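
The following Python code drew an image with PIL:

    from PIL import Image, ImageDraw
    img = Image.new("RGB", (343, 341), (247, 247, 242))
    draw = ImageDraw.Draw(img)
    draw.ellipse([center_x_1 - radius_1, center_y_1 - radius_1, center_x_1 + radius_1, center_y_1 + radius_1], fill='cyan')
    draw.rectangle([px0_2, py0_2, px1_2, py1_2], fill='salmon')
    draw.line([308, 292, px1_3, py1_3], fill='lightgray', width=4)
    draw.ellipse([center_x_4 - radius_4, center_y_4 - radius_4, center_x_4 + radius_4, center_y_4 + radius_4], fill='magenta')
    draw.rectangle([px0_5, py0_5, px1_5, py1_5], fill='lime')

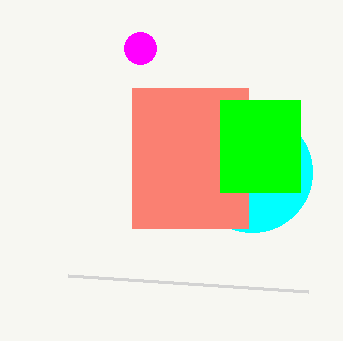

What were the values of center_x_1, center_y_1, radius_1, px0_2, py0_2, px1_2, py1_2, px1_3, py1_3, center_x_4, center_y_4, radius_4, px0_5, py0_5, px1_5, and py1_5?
center_x_1 = 252; center_y_1 = 172; radius_1 = 60; px0_2 = 132; py0_2 = 88; px1_2 = 248; py1_2 = 228; px1_3 = 68; py1_3 = 276; center_x_4 = 140; center_y_4 = 48; radius_4 = 16; px0_5 = 220; py0_5 = 100; px1_5 = 300; py1_5 = 192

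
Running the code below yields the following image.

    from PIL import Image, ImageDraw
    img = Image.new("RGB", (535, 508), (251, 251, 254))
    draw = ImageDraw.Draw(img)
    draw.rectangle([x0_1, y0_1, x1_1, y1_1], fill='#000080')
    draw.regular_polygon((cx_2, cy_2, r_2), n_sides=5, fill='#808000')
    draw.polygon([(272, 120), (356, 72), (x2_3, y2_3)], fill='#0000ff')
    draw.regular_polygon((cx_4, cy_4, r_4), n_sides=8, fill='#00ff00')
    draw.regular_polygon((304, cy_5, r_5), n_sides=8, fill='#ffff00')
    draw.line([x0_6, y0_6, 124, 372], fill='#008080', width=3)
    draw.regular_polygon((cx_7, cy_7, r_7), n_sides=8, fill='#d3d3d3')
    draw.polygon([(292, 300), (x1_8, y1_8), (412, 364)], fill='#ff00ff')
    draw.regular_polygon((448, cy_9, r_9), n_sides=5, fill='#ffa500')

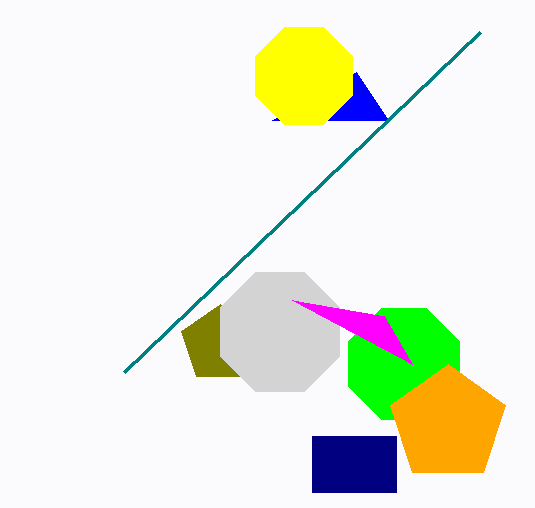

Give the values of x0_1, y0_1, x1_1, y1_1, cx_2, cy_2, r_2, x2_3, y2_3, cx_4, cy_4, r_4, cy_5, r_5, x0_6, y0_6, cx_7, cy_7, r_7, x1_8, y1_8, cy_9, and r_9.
x0_1 = 312; y0_1 = 436; x1_1 = 396; y1_1 = 492; cx_2 = 220; cy_2 = 344; r_2 = 40; x2_3 = 388; y2_3 = 120; cx_4 = 404; cy_4 = 364; r_4 = 60; cy_5 = 76; r_5 = 52; x0_6 = 480; y0_6 = 32; cx_7 = 280; cy_7 = 332; r_7 = 64; x1_8 = 384; y1_8 = 316; cy_9 = 424; r_9 = 60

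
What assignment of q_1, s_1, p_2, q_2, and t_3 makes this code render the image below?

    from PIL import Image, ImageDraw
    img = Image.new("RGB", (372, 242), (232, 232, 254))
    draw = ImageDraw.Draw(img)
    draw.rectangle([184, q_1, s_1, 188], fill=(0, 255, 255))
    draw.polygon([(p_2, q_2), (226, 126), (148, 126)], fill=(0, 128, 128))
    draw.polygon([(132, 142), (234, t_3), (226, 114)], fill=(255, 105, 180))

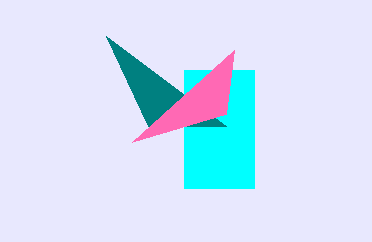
q_1 = 70; s_1 = 254; p_2 = 106; q_2 = 36; t_3 = 50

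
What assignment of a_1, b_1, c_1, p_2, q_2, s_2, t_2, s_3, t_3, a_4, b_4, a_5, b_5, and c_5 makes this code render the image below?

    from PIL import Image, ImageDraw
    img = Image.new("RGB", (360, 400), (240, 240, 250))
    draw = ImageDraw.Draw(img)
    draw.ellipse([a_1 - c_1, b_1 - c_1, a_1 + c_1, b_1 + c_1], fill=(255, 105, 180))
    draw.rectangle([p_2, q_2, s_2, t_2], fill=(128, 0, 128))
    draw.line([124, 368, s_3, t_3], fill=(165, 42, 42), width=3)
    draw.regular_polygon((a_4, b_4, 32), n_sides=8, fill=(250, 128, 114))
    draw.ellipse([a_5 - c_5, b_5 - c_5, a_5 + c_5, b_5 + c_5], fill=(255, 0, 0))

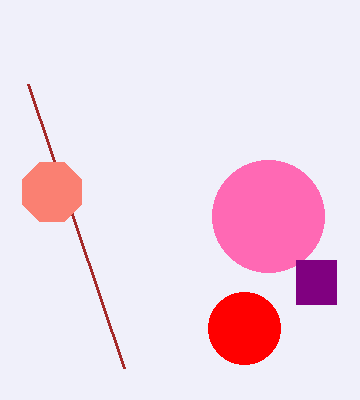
a_1 = 268, b_1 = 216, c_1 = 56, p_2 = 296, q_2 = 260, s_2 = 336, t_2 = 304, s_3 = 28, t_3 = 84, a_4 = 52, b_4 = 192, a_5 = 244, b_5 = 328, c_5 = 36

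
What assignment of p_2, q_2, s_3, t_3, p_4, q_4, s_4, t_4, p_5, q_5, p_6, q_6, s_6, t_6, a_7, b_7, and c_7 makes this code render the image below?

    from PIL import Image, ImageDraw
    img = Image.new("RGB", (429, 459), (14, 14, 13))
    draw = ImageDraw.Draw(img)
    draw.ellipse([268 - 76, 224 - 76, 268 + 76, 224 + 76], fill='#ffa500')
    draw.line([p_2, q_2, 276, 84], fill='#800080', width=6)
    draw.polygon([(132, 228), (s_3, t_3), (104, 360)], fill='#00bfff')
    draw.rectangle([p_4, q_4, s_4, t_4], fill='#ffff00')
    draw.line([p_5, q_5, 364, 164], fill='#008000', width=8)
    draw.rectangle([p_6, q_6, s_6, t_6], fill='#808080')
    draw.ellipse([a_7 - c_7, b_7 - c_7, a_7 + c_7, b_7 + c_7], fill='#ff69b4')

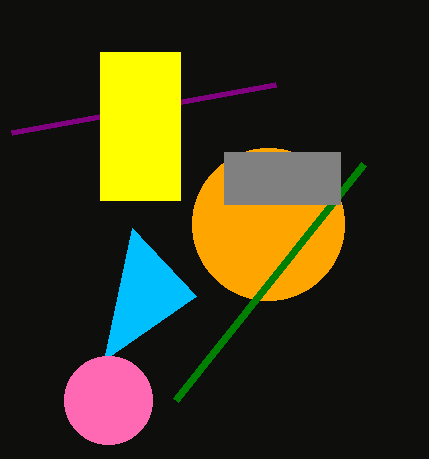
p_2 = 12
q_2 = 132
s_3 = 196
t_3 = 296
p_4 = 100
q_4 = 52
s_4 = 180
t_4 = 200
p_5 = 176
q_5 = 400
p_6 = 224
q_6 = 152
s_6 = 340
t_6 = 204
a_7 = 108
b_7 = 400
c_7 = 44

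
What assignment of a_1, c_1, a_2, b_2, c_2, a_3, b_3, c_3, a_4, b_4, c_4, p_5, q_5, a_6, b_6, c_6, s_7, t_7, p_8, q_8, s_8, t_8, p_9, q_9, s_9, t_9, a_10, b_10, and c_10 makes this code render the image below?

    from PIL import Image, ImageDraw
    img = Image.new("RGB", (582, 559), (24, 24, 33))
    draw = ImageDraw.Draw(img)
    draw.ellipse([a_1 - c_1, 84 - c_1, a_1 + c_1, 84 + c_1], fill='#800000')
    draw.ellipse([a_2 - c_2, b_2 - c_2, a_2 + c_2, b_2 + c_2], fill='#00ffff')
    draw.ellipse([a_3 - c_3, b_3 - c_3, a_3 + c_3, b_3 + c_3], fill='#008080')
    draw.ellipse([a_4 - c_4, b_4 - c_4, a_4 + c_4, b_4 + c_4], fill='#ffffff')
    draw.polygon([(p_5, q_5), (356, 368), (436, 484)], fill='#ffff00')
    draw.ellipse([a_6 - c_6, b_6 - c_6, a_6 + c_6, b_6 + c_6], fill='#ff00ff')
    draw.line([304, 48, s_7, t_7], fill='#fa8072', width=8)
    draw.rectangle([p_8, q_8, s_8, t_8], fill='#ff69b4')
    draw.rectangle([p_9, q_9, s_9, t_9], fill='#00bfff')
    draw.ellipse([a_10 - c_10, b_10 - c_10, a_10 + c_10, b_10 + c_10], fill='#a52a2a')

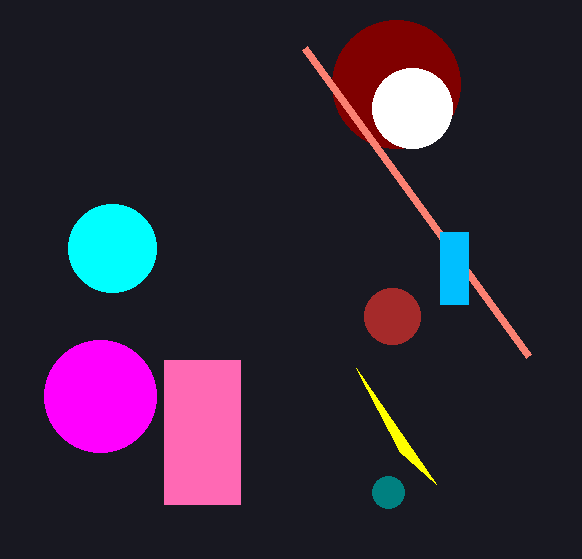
a_1 = 396; c_1 = 64; a_2 = 112; b_2 = 248; c_2 = 44; a_3 = 388; b_3 = 492; c_3 = 16; a_4 = 412; b_4 = 108; c_4 = 40; p_5 = 400; q_5 = 452; a_6 = 100; b_6 = 396; c_6 = 56; s_7 = 528; t_7 = 356; p_8 = 164; q_8 = 360; s_8 = 240; t_8 = 504; p_9 = 440; q_9 = 232; s_9 = 468; t_9 = 304; a_10 = 392; b_10 = 316; c_10 = 28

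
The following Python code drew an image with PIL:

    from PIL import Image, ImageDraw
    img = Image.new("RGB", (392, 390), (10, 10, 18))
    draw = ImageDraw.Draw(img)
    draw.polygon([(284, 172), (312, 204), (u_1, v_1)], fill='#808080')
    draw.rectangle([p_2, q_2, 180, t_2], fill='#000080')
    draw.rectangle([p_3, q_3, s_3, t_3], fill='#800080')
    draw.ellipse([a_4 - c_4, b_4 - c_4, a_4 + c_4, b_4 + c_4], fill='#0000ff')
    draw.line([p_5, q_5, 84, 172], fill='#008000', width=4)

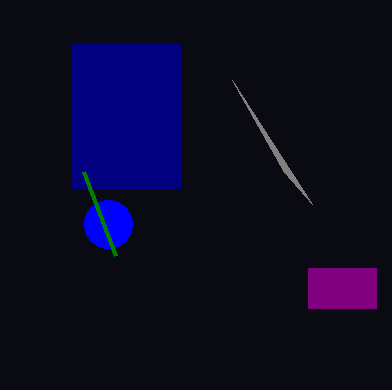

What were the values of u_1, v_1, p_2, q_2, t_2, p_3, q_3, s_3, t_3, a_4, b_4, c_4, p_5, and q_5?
u_1 = 232
v_1 = 80
p_2 = 72
q_2 = 44
t_2 = 188
p_3 = 308
q_3 = 268
s_3 = 376
t_3 = 308
a_4 = 108
b_4 = 224
c_4 = 24
p_5 = 116
q_5 = 256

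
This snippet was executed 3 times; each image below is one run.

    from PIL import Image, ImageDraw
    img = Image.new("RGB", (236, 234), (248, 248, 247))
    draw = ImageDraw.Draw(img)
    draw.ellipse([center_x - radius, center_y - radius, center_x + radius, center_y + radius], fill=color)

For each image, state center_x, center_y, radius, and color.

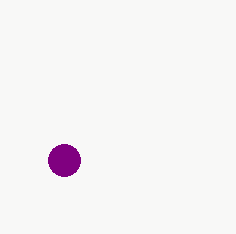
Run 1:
center_x = 64; center_y = 160; radius = 16; color = 'purple'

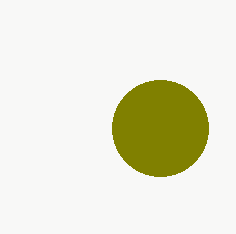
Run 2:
center_x = 160, center_y = 128, radius = 48, color = 'olive'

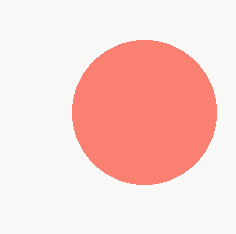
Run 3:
center_x = 144; center_y = 112; radius = 72; color = 'salmon'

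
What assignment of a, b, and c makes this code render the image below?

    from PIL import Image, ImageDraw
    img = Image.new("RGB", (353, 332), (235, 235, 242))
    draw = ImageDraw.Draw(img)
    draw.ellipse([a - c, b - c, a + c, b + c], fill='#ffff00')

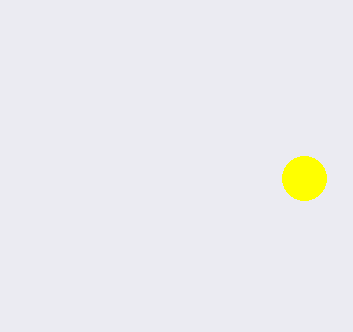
a = 304, b = 178, c = 22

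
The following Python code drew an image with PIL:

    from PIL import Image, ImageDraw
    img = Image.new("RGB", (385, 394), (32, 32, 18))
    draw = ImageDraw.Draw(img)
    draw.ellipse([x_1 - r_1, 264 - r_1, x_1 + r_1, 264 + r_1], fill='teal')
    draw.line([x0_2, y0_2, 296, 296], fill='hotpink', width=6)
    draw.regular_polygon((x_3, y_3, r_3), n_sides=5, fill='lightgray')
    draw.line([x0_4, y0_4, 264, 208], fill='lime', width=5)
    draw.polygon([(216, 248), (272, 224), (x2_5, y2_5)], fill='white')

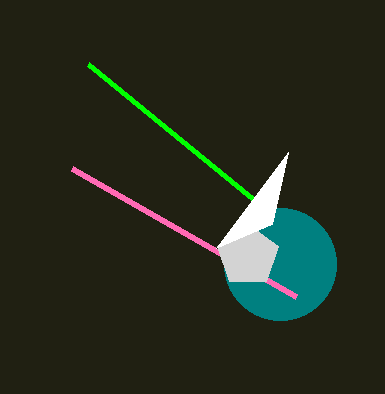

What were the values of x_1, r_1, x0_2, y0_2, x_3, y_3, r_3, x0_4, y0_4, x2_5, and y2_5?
x_1 = 280, r_1 = 56, x0_2 = 72, y0_2 = 168, x_3 = 248, y_3 = 256, r_3 = 32, x0_4 = 88, y0_4 = 64, x2_5 = 288, y2_5 = 152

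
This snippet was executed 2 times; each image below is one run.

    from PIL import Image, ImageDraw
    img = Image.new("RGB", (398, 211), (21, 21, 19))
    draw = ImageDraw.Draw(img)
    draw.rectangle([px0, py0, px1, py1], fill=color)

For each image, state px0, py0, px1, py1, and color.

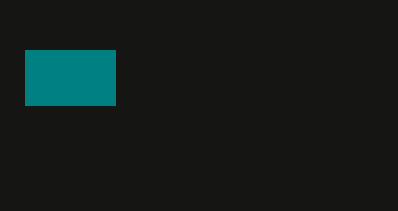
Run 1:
px0 = 25; py0 = 50; px1 = 115; py1 = 105; color = 'teal'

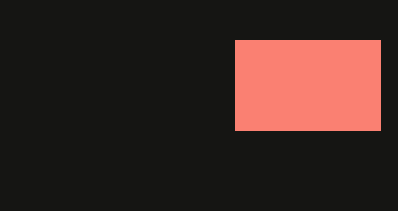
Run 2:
px0 = 235, py0 = 40, px1 = 380, py1 = 130, color = 'salmon'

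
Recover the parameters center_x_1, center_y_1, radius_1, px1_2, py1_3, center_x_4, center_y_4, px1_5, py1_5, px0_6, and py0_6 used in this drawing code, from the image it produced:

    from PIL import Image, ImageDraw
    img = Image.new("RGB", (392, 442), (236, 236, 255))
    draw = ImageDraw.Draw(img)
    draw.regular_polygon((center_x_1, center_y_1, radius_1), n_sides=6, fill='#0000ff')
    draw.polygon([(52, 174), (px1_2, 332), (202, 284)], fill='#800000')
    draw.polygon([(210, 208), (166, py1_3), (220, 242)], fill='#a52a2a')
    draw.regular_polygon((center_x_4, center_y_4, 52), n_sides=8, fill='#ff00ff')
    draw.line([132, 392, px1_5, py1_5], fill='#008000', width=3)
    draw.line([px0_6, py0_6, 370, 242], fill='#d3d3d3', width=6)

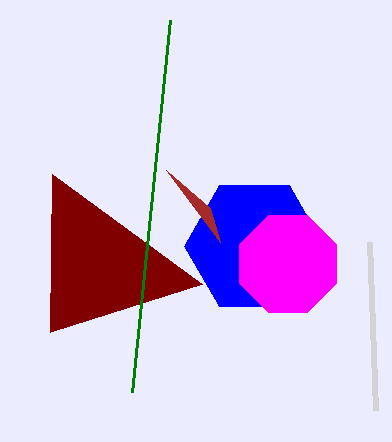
center_x_1 = 254; center_y_1 = 246; radius_1 = 70; px1_2 = 50; py1_3 = 170; center_x_4 = 288; center_y_4 = 264; px1_5 = 170; py1_5 = 20; px0_6 = 376; py0_6 = 410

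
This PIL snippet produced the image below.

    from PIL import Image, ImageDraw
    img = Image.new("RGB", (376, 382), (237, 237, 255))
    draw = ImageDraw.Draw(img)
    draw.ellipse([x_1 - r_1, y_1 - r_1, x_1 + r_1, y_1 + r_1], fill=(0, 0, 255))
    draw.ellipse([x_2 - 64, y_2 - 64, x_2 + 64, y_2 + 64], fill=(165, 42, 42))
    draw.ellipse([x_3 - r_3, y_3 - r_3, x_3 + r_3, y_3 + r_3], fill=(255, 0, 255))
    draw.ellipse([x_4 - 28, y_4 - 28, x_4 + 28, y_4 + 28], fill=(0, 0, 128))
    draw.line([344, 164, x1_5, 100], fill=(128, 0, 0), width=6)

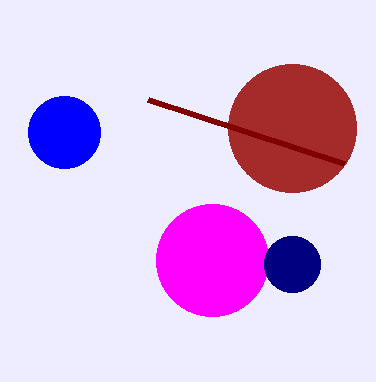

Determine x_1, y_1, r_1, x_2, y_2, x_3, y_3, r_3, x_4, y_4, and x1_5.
x_1 = 64
y_1 = 132
r_1 = 36
x_2 = 292
y_2 = 128
x_3 = 212
y_3 = 260
r_3 = 56
x_4 = 292
y_4 = 264
x1_5 = 148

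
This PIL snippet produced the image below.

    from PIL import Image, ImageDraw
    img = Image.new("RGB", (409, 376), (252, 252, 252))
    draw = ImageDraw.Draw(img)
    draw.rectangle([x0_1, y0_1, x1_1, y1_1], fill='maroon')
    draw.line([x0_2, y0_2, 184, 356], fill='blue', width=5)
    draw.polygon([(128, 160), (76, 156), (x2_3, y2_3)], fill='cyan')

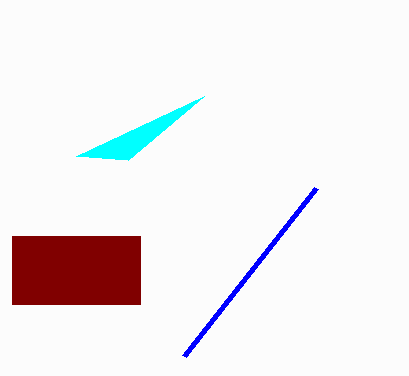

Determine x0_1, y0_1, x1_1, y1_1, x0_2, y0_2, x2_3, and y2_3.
x0_1 = 12, y0_1 = 236, x1_1 = 140, y1_1 = 304, x0_2 = 316, y0_2 = 188, x2_3 = 204, y2_3 = 96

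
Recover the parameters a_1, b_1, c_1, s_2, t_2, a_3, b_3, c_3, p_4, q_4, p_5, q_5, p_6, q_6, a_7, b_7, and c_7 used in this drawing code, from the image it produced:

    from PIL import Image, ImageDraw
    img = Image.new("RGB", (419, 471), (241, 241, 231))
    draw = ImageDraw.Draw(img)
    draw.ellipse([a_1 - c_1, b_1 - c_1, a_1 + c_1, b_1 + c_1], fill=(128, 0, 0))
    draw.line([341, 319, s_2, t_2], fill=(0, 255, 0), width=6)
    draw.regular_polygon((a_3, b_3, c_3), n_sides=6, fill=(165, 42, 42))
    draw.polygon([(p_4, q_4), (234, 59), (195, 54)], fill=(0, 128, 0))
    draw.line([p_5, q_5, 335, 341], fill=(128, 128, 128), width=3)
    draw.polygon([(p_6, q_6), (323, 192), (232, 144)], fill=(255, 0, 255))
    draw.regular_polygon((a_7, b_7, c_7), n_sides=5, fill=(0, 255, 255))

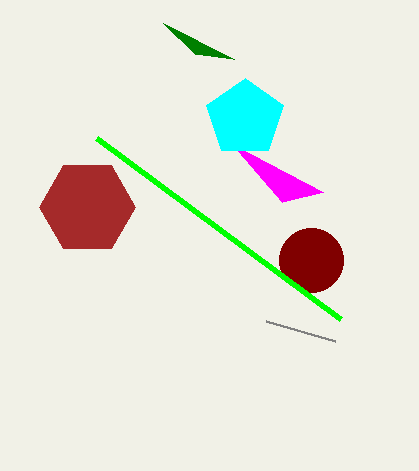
a_1 = 311
b_1 = 260
c_1 = 32
s_2 = 97
t_2 = 138
a_3 = 87
b_3 = 207
c_3 = 48
p_4 = 163
q_4 = 23
p_5 = 266
q_5 = 321
p_6 = 282
q_6 = 202
a_7 = 245
b_7 = 118
c_7 = 40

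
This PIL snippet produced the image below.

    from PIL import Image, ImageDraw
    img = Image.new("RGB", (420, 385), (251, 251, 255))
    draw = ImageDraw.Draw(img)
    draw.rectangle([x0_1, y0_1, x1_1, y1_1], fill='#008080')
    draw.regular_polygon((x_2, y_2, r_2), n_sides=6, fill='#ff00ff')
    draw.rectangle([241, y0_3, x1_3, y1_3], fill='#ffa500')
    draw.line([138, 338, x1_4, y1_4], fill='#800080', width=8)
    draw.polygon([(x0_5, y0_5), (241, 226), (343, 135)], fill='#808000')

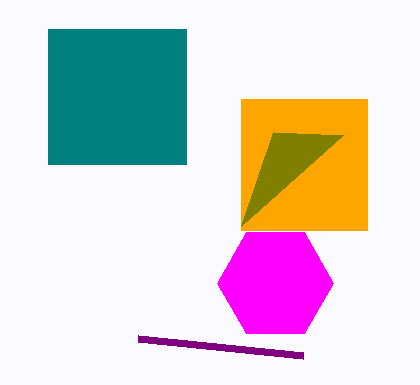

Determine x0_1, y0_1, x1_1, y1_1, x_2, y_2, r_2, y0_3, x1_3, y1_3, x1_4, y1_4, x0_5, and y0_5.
x0_1 = 48
y0_1 = 29
x1_1 = 186
y1_1 = 164
x_2 = 275
y_2 = 283
r_2 = 58
y0_3 = 99
x1_3 = 367
y1_3 = 230
x1_4 = 303
y1_4 = 355
x0_5 = 273
y0_5 = 132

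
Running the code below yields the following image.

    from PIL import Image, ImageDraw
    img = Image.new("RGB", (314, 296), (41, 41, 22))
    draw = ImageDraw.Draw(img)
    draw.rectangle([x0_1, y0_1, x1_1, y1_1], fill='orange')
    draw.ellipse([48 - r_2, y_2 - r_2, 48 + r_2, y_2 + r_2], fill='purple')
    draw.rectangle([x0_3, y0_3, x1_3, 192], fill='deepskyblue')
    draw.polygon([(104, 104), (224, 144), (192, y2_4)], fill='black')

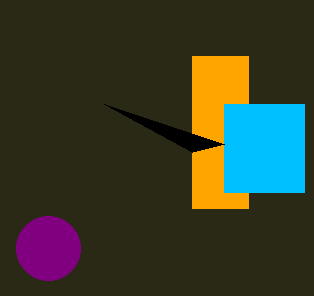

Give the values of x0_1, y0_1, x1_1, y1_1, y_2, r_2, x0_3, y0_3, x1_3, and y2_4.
x0_1 = 192, y0_1 = 56, x1_1 = 248, y1_1 = 208, y_2 = 248, r_2 = 32, x0_3 = 224, y0_3 = 104, x1_3 = 304, y2_4 = 152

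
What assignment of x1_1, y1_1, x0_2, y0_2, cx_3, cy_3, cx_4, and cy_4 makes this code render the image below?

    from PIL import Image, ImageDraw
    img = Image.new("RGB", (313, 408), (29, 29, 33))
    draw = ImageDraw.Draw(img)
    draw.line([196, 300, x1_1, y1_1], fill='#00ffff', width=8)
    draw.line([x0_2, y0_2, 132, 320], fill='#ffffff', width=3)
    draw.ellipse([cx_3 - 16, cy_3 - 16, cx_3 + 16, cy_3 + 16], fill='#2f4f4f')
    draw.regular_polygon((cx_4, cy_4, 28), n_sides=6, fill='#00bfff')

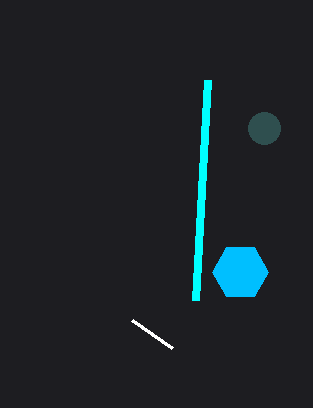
x1_1 = 208
y1_1 = 80
x0_2 = 172
y0_2 = 348
cx_3 = 264
cy_3 = 128
cx_4 = 240
cy_4 = 272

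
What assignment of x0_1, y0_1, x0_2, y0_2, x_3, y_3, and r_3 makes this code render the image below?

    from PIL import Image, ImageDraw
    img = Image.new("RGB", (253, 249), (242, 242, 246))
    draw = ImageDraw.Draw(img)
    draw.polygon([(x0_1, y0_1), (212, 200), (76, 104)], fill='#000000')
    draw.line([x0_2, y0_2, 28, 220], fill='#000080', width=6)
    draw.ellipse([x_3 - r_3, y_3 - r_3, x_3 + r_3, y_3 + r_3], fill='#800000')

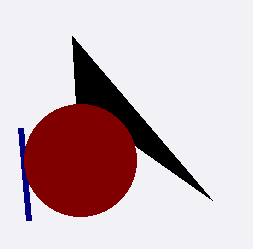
x0_1 = 72, y0_1 = 36, x0_2 = 20, y0_2 = 128, x_3 = 80, y_3 = 160, r_3 = 56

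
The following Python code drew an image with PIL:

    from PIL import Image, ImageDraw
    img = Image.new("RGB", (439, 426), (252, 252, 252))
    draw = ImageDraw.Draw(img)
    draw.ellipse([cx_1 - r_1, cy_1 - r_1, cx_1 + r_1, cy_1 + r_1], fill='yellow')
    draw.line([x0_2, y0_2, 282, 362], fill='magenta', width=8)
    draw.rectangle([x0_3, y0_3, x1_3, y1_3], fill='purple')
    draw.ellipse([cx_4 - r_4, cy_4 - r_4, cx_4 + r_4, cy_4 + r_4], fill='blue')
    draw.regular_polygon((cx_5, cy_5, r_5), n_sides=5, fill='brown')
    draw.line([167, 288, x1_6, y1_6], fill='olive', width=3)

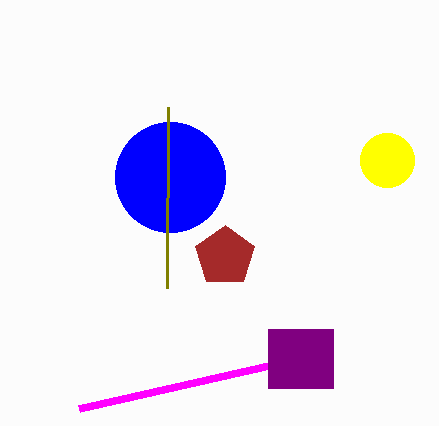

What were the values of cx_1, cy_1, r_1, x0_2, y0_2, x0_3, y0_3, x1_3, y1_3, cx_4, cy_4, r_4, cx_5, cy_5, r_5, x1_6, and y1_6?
cx_1 = 387
cy_1 = 160
r_1 = 27
x0_2 = 79
y0_2 = 408
x0_3 = 268
y0_3 = 329
x1_3 = 333
y1_3 = 388
cx_4 = 170
cy_4 = 177
r_4 = 55
cx_5 = 225
cy_5 = 256
r_5 = 31
x1_6 = 168
y1_6 = 107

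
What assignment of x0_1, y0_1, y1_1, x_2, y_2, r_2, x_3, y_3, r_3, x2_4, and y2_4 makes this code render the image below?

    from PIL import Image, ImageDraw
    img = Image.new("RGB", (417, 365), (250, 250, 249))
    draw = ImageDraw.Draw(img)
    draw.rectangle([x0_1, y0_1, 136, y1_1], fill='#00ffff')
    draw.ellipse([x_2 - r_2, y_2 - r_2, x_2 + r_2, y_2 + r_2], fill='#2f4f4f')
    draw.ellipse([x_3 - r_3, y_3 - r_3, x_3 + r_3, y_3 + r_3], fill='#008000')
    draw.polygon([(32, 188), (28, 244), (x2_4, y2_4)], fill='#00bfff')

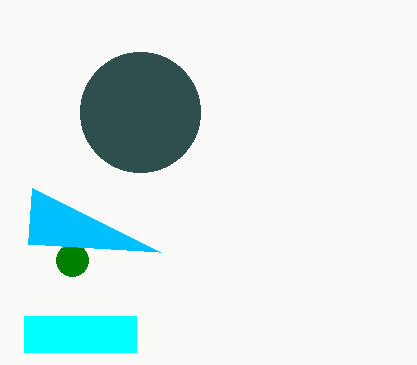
x0_1 = 24
y0_1 = 316
y1_1 = 352
x_2 = 140
y_2 = 112
r_2 = 60
x_3 = 72
y_3 = 260
r_3 = 16
x2_4 = 160
y2_4 = 252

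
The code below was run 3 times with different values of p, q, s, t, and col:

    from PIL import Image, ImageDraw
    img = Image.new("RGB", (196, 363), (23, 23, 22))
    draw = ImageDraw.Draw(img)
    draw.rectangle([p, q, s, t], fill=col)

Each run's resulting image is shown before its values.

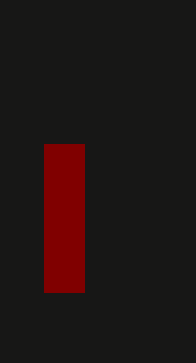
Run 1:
p = 44, q = 144, s = 84, t = 292, col = 'maroon'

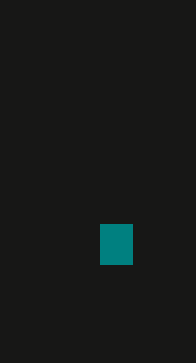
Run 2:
p = 100; q = 224; s = 132; t = 264; col = 'teal'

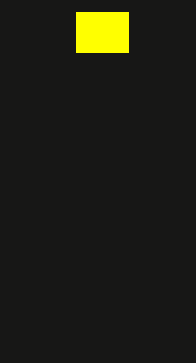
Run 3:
p = 76; q = 12; s = 128; t = 52; col = 'yellow'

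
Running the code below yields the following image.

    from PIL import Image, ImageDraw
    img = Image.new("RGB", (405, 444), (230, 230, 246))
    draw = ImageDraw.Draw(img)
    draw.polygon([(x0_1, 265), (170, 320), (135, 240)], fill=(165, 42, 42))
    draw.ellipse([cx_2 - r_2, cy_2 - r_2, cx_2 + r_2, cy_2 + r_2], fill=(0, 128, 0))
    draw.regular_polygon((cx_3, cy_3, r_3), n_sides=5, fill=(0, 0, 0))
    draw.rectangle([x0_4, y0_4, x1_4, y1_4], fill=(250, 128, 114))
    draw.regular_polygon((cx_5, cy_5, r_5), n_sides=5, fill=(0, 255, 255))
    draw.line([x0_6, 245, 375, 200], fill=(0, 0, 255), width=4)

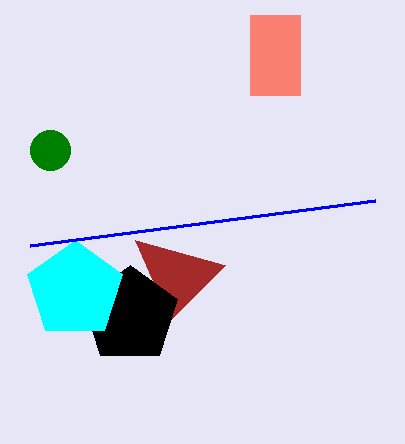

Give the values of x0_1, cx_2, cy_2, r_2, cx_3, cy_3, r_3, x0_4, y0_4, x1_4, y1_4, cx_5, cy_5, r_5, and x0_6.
x0_1 = 225; cx_2 = 50; cy_2 = 150; r_2 = 20; cx_3 = 130; cy_3 = 315; r_3 = 50; x0_4 = 250; y0_4 = 15; x1_4 = 300; y1_4 = 95; cx_5 = 75; cy_5 = 290; r_5 = 50; x0_6 = 30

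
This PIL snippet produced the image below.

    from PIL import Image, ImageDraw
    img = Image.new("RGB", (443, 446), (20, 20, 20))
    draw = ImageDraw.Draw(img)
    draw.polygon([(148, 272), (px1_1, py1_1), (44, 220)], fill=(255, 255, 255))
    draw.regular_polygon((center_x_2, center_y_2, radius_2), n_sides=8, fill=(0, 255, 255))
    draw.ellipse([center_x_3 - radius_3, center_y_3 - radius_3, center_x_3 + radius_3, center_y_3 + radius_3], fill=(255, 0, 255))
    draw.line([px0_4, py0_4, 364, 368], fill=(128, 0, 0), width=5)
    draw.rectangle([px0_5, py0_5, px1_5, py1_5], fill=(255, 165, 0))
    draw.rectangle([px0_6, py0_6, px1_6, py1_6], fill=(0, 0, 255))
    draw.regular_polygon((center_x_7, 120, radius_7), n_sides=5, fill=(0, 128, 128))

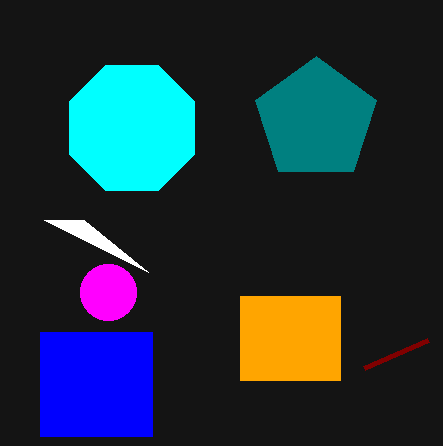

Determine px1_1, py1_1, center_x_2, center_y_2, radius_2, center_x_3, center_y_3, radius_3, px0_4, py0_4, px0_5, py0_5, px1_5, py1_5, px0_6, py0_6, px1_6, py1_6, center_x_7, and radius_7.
px1_1 = 84
py1_1 = 220
center_x_2 = 132
center_y_2 = 128
radius_2 = 68
center_x_3 = 108
center_y_3 = 292
radius_3 = 28
px0_4 = 428
py0_4 = 340
px0_5 = 240
py0_5 = 296
px1_5 = 340
py1_5 = 380
px0_6 = 40
py0_6 = 332
px1_6 = 152
py1_6 = 436
center_x_7 = 316
radius_7 = 64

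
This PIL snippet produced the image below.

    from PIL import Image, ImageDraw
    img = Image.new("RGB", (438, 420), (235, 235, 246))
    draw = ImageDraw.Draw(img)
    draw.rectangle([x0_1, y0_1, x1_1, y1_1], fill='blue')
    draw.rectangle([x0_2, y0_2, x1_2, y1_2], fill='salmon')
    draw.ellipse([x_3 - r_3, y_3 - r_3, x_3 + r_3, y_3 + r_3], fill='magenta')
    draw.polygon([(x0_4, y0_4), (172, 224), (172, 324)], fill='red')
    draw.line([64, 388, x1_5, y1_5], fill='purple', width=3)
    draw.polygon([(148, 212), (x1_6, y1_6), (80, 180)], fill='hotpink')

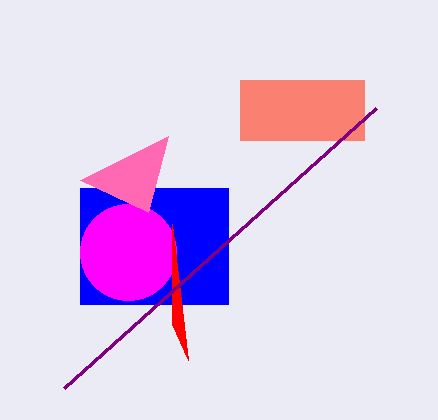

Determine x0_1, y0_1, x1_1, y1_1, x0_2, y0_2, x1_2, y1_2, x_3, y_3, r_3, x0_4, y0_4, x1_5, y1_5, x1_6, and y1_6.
x0_1 = 80; y0_1 = 188; x1_1 = 228; y1_1 = 304; x0_2 = 240; y0_2 = 80; x1_2 = 364; y1_2 = 140; x_3 = 128; y_3 = 252; r_3 = 48; x0_4 = 188; y0_4 = 360; x1_5 = 376; y1_5 = 108; x1_6 = 168; y1_6 = 136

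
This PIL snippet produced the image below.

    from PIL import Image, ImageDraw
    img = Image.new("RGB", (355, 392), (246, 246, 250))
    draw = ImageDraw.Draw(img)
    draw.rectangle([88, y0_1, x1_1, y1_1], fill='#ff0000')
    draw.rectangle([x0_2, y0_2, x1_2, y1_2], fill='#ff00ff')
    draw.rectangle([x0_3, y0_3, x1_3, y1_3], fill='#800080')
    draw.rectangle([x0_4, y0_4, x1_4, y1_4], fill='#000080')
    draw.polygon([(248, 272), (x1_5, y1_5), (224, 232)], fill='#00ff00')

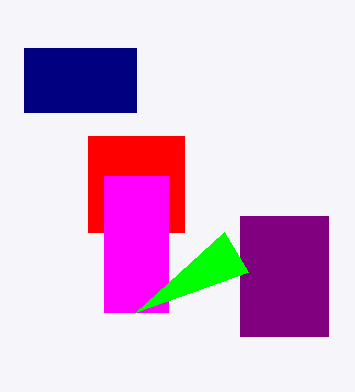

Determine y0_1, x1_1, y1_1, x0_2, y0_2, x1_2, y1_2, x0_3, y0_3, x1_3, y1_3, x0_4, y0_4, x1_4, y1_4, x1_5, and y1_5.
y0_1 = 136
x1_1 = 184
y1_1 = 232
x0_2 = 104
y0_2 = 176
x1_2 = 168
y1_2 = 312
x0_3 = 240
y0_3 = 216
x1_3 = 328
y1_3 = 336
x0_4 = 24
y0_4 = 48
x1_4 = 136
y1_4 = 112
x1_5 = 136
y1_5 = 312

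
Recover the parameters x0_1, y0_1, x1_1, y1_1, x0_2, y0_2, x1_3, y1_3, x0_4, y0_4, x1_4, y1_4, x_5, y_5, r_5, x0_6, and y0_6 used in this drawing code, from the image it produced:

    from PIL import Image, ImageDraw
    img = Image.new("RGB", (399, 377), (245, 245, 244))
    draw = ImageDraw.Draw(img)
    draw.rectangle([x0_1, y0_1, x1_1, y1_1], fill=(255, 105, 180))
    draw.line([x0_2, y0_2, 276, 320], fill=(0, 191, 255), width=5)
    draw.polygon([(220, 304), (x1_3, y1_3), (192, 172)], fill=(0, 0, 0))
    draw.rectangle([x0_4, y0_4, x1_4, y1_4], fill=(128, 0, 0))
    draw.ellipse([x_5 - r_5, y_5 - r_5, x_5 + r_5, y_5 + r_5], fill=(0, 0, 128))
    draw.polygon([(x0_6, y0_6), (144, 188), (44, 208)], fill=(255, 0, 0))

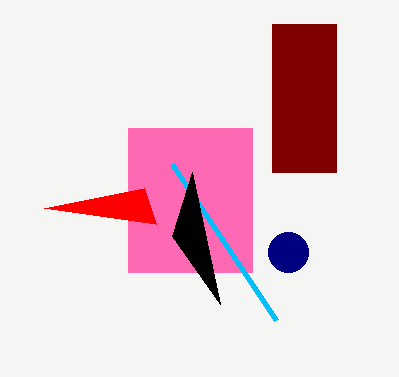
x0_1 = 128, y0_1 = 128, x1_1 = 252, y1_1 = 272, x0_2 = 172, y0_2 = 164, x1_3 = 172, y1_3 = 236, x0_4 = 272, y0_4 = 24, x1_4 = 336, y1_4 = 172, x_5 = 288, y_5 = 252, r_5 = 20, x0_6 = 156, y0_6 = 224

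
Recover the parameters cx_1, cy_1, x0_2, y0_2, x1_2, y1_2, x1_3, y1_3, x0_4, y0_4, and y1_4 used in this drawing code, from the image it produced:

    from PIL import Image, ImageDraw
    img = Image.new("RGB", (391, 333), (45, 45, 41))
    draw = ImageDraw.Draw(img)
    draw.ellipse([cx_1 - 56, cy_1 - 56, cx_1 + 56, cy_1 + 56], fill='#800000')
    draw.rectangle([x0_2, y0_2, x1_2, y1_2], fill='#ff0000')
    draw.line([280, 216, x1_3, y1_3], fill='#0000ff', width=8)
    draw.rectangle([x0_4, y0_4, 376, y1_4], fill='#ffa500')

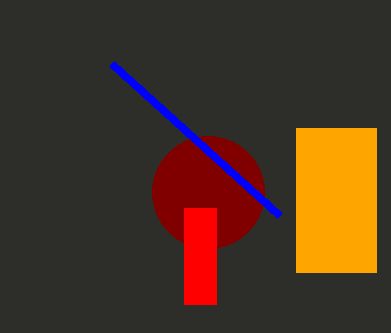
cx_1 = 208, cy_1 = 192, x0_2 = 184, y0_2 = 208, x1_2 = 216, y1_2 = 304, x1_3 = 112, y1_3 = 64, x0_4 = 296, y0_4 = 128, y1_4 = 272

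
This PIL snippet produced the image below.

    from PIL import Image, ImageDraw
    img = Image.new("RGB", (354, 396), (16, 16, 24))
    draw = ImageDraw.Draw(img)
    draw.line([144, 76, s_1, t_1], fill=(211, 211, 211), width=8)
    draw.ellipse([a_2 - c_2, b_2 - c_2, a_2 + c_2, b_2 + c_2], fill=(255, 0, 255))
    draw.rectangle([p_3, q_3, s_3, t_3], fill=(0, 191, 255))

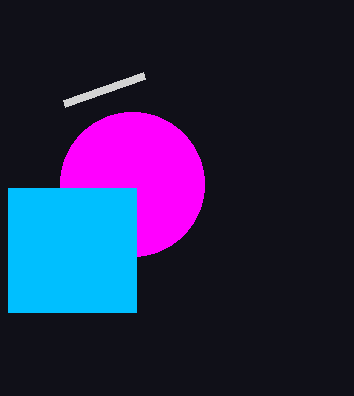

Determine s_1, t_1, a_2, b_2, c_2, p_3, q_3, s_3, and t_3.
s_1 = 64
t_1 = 104
a_2 = 132
b_2 = 184
c_2 = 72
p_3 = 8
q_3 = 188
s_3 = 136
t_3 = 312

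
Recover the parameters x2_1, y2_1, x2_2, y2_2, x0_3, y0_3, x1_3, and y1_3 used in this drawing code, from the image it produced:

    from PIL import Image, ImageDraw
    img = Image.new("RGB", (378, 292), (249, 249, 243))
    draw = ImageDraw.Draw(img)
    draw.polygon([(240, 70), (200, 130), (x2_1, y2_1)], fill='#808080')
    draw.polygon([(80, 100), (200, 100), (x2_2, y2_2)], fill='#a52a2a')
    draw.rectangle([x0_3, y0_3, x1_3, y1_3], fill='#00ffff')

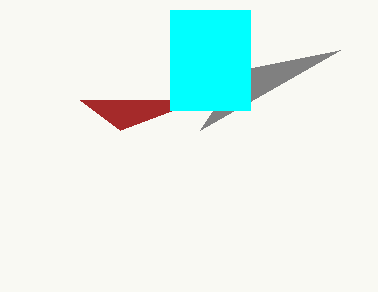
x2_1 = 340; y2_1 = 50; x2_2 = 120; y2_2 = 130; x0_3 = 170; y0_3 = 10; x1_3 = 250; y1_3 = 110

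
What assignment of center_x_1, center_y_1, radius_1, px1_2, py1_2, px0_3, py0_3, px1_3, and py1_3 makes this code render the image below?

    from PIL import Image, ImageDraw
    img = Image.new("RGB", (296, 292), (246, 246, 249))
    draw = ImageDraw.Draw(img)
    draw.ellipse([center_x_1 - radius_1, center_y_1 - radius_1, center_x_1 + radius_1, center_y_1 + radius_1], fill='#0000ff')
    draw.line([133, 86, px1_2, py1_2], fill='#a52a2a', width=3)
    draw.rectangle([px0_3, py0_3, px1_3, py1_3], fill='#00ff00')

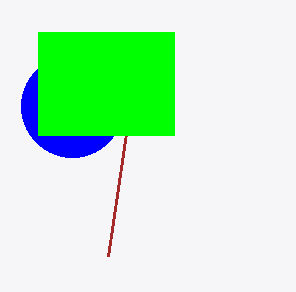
center_x_1 = 72; center_y_1 = 106; radius_1 = 51; px1_2 = 108; py1_2 = 256; px0_3 = 38; py0_3 = 32; px1_3 = 174; py1_3 = 135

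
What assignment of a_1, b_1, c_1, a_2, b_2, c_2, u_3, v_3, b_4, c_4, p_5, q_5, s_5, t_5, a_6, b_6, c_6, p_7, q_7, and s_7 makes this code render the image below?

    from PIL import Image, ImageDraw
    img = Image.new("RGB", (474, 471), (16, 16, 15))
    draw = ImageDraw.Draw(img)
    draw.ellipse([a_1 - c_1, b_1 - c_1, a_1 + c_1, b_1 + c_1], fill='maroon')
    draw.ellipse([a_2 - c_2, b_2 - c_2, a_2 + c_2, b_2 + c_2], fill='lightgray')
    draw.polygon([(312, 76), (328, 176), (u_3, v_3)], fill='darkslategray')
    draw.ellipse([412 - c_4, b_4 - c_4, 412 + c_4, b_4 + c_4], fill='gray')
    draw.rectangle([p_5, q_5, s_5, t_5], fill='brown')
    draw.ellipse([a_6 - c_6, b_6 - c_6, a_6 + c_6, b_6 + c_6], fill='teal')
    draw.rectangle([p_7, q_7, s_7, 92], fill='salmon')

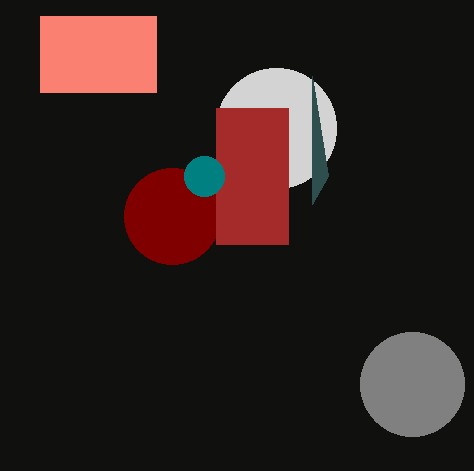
a_1 = 172, b_1 = 216, c_1 = 48, a_2 = 276, b_2 = 128, c_2 = 60, u_3 = 312, v_3 = 204, b_4 = 384, c_4 = 52, p_5 = 216, q_5 = 108, s_5 = 288, t_5 = 244, a_6 = 204, b_6 = 176, c_6 = 20, p_7 = 40, q_7 = 16, s_7 = 156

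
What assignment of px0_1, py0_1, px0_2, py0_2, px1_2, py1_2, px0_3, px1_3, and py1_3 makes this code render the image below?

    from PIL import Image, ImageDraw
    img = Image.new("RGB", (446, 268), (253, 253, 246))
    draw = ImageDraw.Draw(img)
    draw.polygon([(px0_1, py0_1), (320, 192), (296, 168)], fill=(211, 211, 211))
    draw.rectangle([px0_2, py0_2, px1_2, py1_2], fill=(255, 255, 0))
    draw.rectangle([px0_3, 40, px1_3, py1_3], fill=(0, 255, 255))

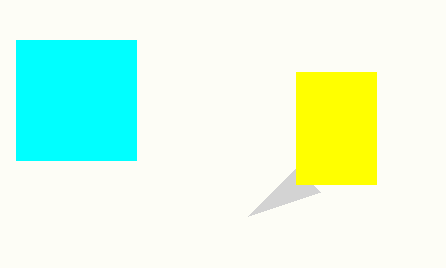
px0_1 = 248; py0_1 = 216; px0_2 = 296; py0_2 = 72; px1_2 = 376; py1_2 = 184; px0_3 = 16; px1_3 = 136; py1_3 = 160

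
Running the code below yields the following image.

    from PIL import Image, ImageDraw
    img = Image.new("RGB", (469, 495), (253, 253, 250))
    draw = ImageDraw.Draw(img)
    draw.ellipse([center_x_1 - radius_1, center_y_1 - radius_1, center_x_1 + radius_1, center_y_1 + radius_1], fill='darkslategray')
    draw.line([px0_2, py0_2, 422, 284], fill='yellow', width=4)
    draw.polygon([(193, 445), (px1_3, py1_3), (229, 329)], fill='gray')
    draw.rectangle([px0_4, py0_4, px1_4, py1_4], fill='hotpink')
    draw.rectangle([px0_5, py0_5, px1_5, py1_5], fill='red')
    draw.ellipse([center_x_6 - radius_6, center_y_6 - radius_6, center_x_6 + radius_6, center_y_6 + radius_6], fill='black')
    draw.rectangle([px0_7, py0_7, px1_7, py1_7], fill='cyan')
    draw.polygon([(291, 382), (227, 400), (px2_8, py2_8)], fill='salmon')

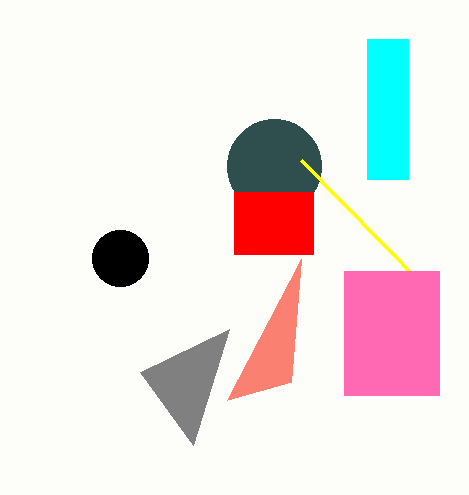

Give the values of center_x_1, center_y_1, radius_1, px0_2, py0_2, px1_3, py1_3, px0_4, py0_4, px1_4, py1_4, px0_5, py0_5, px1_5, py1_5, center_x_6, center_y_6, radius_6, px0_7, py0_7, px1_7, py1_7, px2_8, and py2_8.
center_x_1 = 274; center_y_1 = 166; radius_1 = 47; px0_2 = 301; py0_2 = 160; px1_3 = 140; py1_3 = 372; px0_4 = 344; py0_4 = 271; px1_4 = 439; py1_4 = 395; px0_5 = 234; py0_5 = 192; px1_5 = 313; py1_5 = 254; center_x_6 = 120; center_y_6 = 258; radius_6 = 28; px0_7 = 367; py0_7 = 39; px1_7 = 408; py1_7 = 179; px2_8 = 301; py2_8 = 259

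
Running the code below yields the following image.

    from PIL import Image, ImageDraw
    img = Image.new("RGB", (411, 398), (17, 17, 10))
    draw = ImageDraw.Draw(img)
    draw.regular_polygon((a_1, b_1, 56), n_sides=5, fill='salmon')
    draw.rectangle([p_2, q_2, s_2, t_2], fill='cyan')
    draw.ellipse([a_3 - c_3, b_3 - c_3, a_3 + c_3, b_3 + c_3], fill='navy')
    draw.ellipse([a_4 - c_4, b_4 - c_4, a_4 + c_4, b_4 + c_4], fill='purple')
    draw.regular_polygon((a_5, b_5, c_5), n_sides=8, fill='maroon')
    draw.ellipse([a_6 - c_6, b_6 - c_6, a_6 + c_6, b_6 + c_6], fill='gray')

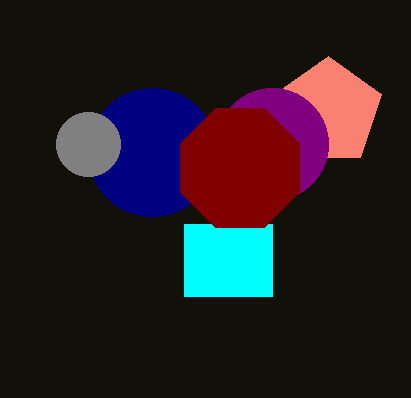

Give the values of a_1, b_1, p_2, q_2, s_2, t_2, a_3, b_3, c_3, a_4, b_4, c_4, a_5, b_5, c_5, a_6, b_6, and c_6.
a_1 = 328, b_1 = 112, p_2 = 184, q_2 = 224, s_2 = 272, t_2 = 296, a_3 = 152, b_3 = 152, c_3 = 64, a_4 = 272, b_4 = 144, c_4 = 56, a_5 = 240, b_5 = 168, c_5 = 64, a_6 = 88, b_6 = 144, c_6 = 32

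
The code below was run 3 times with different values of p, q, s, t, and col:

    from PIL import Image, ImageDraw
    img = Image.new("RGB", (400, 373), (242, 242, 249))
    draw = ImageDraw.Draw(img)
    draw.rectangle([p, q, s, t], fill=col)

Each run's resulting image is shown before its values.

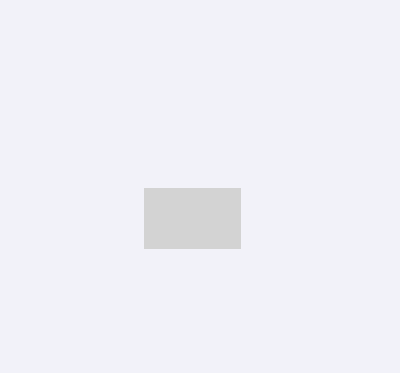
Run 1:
p = 144, q = 188, s = 240, t = 248, col = 'lightgray'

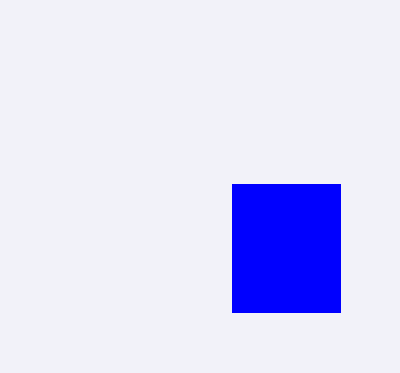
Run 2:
p = 232
q = 184
s = 340
t = 312
col = 'blue'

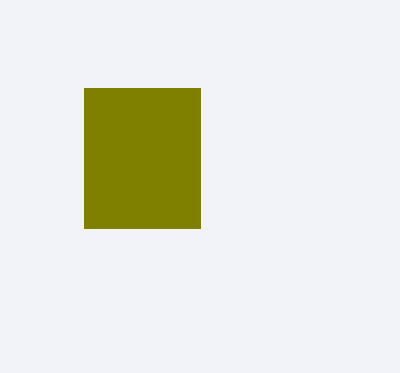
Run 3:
p = 84; q = 88; s = 200; t = 228; col = 'olive'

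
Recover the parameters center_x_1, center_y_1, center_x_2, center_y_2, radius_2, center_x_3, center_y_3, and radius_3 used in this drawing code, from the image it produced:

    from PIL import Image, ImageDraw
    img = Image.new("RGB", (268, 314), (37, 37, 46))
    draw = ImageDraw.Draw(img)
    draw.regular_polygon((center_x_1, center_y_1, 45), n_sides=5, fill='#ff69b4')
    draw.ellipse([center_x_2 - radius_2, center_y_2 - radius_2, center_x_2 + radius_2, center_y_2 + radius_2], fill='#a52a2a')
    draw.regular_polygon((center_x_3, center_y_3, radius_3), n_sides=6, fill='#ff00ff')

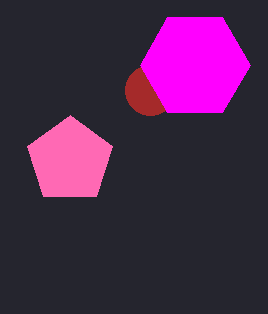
center_x_1 = 70; center_y_1 = 160; center_x_2 = 150; center_y_2 = 90; radius_2 = 25; center_x_3 = 195; center_y_3 = 65; radius_3 = 55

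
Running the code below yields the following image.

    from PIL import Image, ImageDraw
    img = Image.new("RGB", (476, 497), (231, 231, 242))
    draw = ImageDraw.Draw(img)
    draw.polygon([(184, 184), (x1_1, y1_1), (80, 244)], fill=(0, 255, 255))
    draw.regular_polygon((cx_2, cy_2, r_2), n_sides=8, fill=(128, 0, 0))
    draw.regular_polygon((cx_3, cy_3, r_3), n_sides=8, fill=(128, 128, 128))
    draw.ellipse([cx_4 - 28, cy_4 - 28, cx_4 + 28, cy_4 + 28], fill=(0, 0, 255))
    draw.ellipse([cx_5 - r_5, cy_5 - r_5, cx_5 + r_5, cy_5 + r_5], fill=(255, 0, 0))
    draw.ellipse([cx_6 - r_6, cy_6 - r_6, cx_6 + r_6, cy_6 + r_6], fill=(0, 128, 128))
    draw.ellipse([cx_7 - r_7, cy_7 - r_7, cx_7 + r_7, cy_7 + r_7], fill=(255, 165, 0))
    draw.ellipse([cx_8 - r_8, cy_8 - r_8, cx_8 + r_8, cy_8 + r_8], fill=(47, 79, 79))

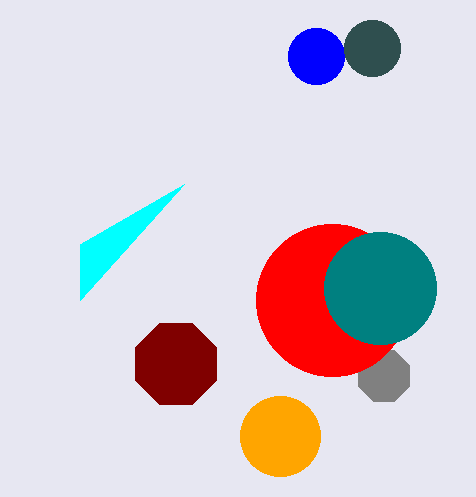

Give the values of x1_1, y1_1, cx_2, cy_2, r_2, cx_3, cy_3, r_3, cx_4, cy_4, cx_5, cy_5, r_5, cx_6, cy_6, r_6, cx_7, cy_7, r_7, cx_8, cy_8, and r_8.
x1_1 = 80
y1_1 = 300
cx_2 = 176
cy_2 = 364
r_2 = 44
cx_3 = 384
cy_3 = 376
r_3 = 28
cx_4 = 316
cy_4 = 56
cx_5 = 332
cy_5 = 300
r_5 = 76
cx_6 = 380
cy_6 = 288
r_6 = 56
cx_7 = 280
cy_7 = 436
r_7 = 40
cx_8 = 372
cy_8 = 48
r_8 = 28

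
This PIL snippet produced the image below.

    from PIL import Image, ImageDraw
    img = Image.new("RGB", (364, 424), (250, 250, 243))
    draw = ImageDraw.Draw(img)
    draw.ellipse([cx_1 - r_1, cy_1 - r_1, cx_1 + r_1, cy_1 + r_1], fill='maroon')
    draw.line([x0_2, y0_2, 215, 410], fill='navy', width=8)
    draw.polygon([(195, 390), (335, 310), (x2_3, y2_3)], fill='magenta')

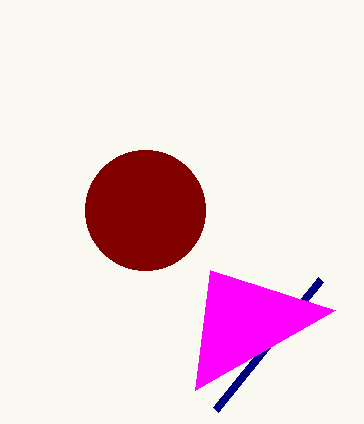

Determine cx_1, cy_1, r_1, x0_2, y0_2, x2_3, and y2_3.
cx_1 = 145
cy_1 = 210
r_1 = 60
x0_2 = 320
y0_2 = 280
x2_3 = 210
y2_3 = 270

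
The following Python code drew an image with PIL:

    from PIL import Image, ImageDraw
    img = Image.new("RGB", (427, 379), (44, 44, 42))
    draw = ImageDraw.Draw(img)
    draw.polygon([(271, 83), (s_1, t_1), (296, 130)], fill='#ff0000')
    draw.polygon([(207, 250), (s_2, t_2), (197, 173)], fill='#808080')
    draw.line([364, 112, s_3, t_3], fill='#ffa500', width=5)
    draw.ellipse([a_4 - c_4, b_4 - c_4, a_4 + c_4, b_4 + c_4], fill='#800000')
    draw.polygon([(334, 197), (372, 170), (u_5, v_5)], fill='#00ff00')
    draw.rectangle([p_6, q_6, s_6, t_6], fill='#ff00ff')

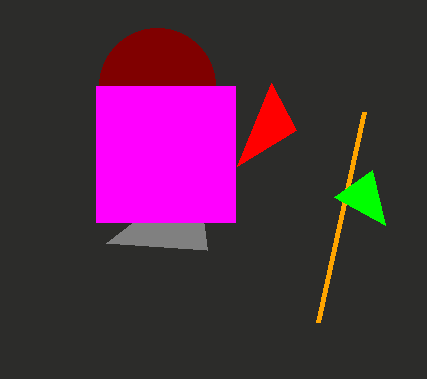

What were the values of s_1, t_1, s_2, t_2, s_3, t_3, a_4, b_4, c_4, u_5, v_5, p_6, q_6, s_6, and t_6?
s_1 = 237
t_1 = 166
s_2 = 106
t_2 = 243
s_3 = 318
t_3 = 322
a_4 = 157
b_4 = 86
c_4 = 58
u_5 = 385
v_5 = 225
p_6 = 96
q_6 = 86
s_6 = 235
t_6 = 222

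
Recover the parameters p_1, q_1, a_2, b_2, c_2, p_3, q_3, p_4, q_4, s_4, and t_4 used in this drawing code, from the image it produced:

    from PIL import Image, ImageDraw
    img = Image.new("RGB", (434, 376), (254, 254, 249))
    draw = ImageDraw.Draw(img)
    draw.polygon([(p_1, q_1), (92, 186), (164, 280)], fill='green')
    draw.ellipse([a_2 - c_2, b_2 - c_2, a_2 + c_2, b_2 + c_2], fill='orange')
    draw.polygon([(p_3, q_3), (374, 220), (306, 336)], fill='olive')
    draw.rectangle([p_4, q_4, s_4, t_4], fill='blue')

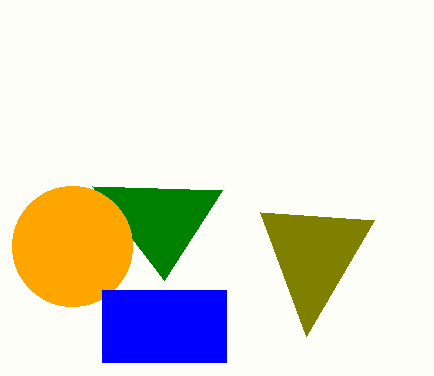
p_1 = 222, q_1 = 190, a_2 = 72, b_2 = 246, c_2 = 60, p_3 = 260, q_3 = 212, p_4 = 102, q_4 = 290, s_4 = 226, t_4 = 362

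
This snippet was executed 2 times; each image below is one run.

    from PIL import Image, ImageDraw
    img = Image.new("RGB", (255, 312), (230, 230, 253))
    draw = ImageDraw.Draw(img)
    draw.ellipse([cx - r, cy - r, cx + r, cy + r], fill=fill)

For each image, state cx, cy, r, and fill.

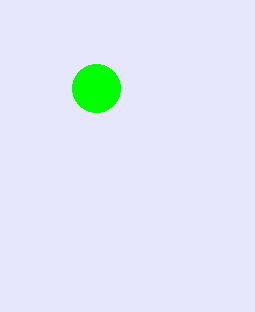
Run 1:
cx = 96; cy = 88; r = 24; fill = 'lime'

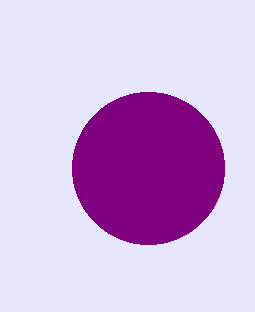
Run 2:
cx = 148; cy = 168; r = 76; fill = 'purple'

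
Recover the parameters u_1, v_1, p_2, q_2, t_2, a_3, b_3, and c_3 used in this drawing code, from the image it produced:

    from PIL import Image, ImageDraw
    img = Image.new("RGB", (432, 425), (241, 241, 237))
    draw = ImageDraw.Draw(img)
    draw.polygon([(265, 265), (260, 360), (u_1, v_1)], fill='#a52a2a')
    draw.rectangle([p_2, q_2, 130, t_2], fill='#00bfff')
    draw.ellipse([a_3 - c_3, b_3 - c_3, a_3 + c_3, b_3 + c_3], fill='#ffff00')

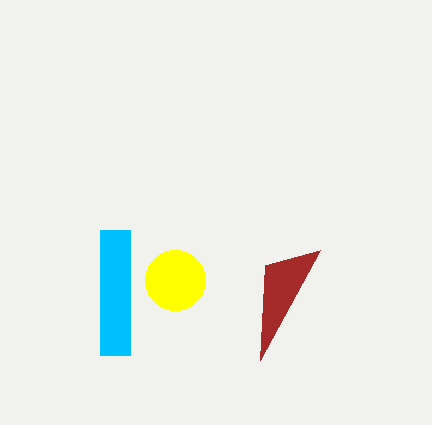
u_1 = 320
v_1 = 250
p_2 = 100
q_2 = 230
t_2 = 355
a_3 = 175
b_3 = 280
c_3 = 30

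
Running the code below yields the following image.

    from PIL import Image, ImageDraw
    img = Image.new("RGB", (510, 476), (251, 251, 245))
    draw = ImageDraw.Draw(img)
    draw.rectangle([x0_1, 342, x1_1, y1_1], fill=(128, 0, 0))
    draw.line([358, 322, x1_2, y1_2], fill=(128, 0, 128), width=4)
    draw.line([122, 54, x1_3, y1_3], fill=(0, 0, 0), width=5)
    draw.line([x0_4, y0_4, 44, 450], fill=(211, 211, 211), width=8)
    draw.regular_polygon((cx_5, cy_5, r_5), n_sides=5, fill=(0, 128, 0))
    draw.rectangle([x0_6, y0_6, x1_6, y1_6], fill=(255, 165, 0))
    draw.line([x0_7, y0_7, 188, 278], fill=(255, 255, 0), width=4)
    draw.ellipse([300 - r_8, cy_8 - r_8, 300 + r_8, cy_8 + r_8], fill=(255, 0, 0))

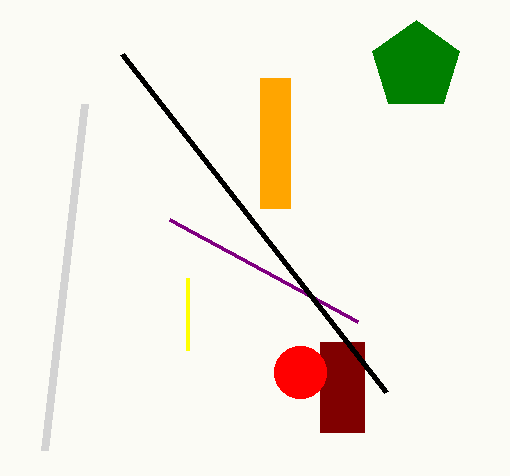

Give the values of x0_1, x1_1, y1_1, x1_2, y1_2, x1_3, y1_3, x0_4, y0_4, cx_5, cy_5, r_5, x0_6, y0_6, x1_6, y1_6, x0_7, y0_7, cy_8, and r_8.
x0_1 = 320
x1_1 = 364
y1_1 = 432
x1_2 = 170
y1_2 = 220
x1_3 = 386
y1_3 = 392
x0_4 = 84
y0_4 = 104
cx_5 = 416
cy_5 = 66
r_5 = 46
x0_6 = 260
y0_6 = 78
x1_6 = 290
y1_6 = 208
x0_7 = 188
y0_7 = 350
cy_8 = 372
r_8 = 26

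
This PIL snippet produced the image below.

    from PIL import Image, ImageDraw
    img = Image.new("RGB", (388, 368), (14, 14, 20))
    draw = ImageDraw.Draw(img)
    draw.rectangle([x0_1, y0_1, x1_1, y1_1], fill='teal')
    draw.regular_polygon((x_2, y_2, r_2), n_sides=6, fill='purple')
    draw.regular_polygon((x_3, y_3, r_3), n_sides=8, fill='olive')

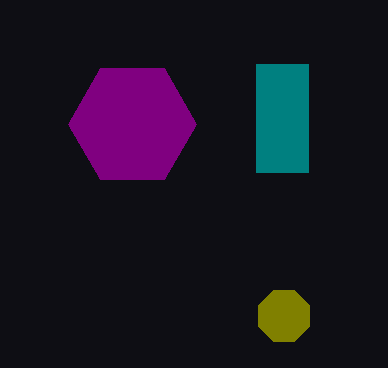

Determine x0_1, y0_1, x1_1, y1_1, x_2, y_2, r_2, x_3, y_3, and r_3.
x0_1 = 256, y0_1 = 64, x1_1 = 308, y1_1 = 172, x_2 = 132, y_2 = 124, r_2 = 64, x_3 = 284, y_3 = 316, r_3 = 28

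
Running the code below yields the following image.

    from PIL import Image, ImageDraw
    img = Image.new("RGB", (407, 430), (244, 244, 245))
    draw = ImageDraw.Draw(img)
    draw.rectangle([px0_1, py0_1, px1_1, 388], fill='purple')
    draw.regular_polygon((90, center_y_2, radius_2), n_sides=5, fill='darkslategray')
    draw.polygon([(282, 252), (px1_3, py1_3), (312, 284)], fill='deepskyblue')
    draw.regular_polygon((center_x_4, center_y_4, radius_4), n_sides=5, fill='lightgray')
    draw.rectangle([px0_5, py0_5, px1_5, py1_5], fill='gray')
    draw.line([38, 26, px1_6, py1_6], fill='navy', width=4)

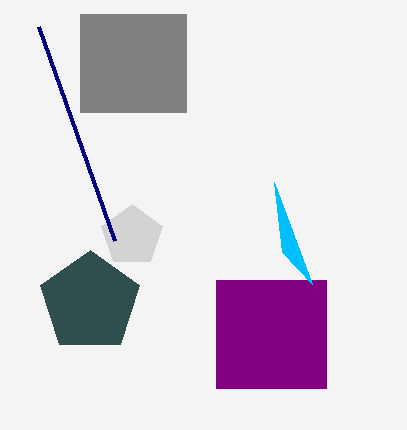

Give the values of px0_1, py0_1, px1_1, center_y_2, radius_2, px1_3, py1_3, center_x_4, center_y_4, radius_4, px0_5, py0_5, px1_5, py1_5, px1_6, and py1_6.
px0_1 = 216; py0_1 = 280; px1_1 = 326; center_y_2 = 302; radius_2 = 52; px1_3 = 274; py1_3 = 182; center_x_4 = 132; center_y_4 = 236; radius_4 = 32; px0_5 = 80; py0_5 = 14; px1_5 = 186; py1_5 = 112; px1_6 = 114; py1_6 = 240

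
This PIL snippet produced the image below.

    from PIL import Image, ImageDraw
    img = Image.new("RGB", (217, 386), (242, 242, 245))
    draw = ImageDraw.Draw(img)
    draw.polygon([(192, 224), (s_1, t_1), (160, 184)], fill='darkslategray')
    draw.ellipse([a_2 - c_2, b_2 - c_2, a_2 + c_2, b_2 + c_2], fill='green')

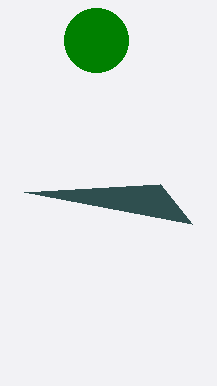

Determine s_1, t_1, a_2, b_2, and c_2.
s_1 = 24
t_1 = 192
a_2 = 96
b_2 = 40
c_2 = 32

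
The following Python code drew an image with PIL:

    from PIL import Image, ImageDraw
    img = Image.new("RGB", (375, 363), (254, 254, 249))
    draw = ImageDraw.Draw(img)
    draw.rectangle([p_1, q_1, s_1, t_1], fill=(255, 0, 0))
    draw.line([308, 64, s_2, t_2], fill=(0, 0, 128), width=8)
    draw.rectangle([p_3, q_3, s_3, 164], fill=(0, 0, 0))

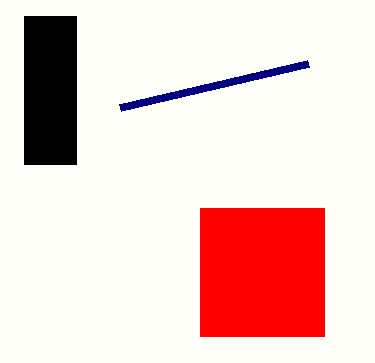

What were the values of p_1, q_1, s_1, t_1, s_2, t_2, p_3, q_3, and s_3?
p_1 = 200; q_1 = 208; s_1 = 324; t_1 = 336; s_2 = 120; t_2 = 108; p_3 = 24; q_3 = 16; s_3 = 76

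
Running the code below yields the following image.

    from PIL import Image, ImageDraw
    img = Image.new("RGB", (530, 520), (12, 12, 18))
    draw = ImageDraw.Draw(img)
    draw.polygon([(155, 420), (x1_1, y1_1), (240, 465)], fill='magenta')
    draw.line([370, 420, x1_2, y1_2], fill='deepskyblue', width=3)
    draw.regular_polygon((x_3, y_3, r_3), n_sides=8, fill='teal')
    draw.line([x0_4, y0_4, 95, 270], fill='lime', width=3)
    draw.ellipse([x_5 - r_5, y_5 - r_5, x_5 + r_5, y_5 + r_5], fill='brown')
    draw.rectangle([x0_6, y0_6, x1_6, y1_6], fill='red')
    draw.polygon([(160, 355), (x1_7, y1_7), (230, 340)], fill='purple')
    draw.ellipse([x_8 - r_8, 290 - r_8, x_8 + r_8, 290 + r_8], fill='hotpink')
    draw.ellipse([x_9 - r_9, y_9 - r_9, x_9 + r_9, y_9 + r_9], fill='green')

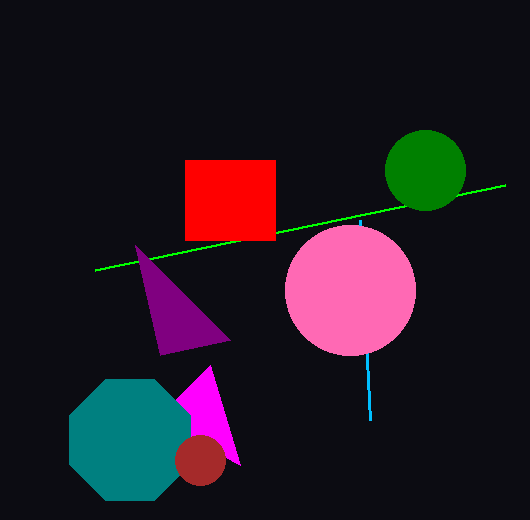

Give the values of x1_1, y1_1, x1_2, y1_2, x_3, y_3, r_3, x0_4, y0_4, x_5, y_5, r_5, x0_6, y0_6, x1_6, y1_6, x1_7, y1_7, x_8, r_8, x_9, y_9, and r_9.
x1_1 = 210, y1_1 = 365, x1_2 = 360, y1_2 = 220, x_3 = 130, y_3 = 440, r_3 = 65, x0_4 = 505, y0_4 = 185, x_5 = 200, y_5 = 460, r_5 = 25, x0_6 = 185, y0_6 = 160, x1_6 = 275, y1_6 = 240, x1_7 = 135, y1_7 = 245, x_8 = 350, r_8 = 65, x_9 = 425, y_9 = 170, r_9 = 40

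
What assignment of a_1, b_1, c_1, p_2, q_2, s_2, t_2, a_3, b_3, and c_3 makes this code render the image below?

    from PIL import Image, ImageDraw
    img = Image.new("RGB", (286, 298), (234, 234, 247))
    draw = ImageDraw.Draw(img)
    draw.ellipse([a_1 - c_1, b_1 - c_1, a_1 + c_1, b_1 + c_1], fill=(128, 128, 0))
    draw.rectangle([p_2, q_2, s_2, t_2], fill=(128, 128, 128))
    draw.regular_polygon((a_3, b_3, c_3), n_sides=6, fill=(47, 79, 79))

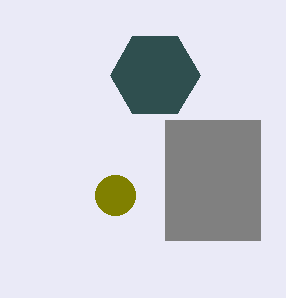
a_1 = 115
b_1 = 195
c_1 = 20
p_2 = 165
q_2 = 120
s_2 = 260
t_2 = 240
a_3 = 155
b_3 = 75
c_3 = 45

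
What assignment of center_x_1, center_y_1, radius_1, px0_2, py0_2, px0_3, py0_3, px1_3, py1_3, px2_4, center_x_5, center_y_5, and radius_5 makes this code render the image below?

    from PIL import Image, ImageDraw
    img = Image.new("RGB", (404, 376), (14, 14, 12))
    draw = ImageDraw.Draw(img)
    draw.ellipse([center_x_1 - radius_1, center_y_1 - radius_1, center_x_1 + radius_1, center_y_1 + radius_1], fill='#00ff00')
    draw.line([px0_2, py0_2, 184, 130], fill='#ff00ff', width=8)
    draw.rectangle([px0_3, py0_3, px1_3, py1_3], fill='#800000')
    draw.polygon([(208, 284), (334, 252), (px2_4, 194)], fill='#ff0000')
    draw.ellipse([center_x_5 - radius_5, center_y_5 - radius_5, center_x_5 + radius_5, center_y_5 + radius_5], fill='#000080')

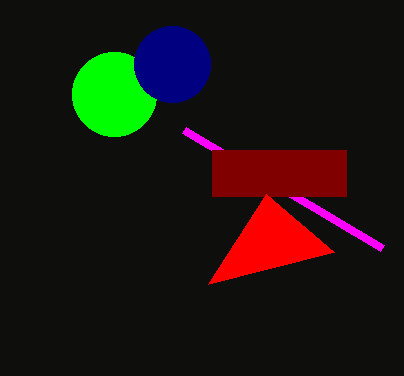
center_x_1 = 114; center_y_1 = 94; radius_1 = 42; px0_2 = 382; py0_2 = 248; px0_3 = 212; py0_3 = 150; px1_3 = 346; py1_3 = 196; px2_4 = 266; center_x_5 = 172; center_y_5 = 64; radius_5 = 38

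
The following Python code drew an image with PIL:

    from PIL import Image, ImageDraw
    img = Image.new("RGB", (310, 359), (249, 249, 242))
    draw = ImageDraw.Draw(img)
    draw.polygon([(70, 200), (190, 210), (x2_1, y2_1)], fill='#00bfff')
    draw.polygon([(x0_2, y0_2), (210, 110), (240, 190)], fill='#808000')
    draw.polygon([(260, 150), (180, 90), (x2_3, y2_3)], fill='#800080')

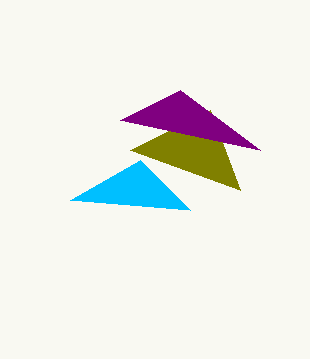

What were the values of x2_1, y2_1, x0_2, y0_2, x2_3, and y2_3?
x2_1 = 140
y2_1 = 160
x0_2 = 130
y0_2 = 150
x2_3 = 120
y2_3 = 120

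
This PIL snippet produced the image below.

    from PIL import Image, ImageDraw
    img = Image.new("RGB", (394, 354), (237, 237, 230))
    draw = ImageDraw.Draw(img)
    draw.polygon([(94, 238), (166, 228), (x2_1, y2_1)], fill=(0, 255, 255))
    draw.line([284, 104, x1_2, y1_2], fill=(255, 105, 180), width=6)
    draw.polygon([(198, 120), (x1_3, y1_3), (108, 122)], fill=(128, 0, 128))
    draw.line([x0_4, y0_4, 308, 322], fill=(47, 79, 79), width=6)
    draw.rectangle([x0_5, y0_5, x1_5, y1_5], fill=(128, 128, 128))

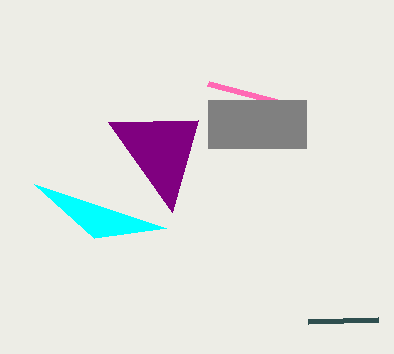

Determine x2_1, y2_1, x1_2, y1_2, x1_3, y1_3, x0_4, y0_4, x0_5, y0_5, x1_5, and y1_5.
x2_1 = 34, y2_1 = 184, x1_2 = 208, y1_2 = 84, x1_3 = 172, y1_3 = 212, x0_4 = 378, y0_4 = 320, x0_5 = 208, y0_5 = 100, x1_5 = 306, y1_5 = 148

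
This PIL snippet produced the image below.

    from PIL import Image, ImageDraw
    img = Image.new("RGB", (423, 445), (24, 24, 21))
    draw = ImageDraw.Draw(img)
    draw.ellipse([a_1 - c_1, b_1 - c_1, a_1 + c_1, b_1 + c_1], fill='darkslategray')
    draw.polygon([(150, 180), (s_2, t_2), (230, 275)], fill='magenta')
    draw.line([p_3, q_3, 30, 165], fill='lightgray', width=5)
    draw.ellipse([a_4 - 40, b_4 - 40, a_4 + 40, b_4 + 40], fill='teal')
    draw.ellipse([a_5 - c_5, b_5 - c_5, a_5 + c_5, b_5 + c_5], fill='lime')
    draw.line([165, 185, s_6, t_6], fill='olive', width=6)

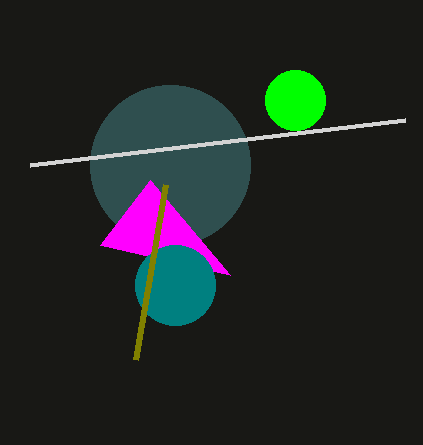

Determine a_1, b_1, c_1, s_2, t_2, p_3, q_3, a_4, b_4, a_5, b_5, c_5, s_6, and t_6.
a_1 = 170
b_1 = 165
c_1 = 80
s_2 = 100
t_2 = 245
p_3 = 405
q_3 = 120
a_4 = 175
b_4 = 285
a_5 = 295
b_5 = 100
c_5 = 30
s_6 = 135
t_6 = 360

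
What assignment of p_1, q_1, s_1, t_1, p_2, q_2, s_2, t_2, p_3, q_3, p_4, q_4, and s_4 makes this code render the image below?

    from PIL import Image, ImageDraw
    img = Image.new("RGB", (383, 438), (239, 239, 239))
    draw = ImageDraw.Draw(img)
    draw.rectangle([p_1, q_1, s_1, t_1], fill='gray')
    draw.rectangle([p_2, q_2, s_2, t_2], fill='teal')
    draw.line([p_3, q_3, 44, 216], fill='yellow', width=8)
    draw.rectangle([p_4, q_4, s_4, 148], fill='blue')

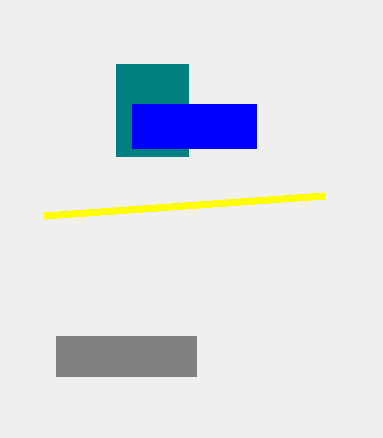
p_1 = 56, q_1 = 336, s_1 = 196, t_1 = 376, p_2 = 116, q_2 = 64, s_2 = 188, t_2 = 156, p_3 = 324, q_3 = 196, p_4 = 132, q_4 = 104, s_4 = 256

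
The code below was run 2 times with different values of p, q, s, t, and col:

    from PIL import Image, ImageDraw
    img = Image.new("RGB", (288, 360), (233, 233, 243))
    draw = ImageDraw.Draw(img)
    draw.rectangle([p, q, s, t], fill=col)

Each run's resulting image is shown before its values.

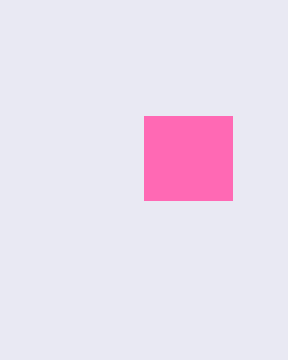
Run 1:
p = 144; q = 116; s = 232; t = 200; col = 'hotpink'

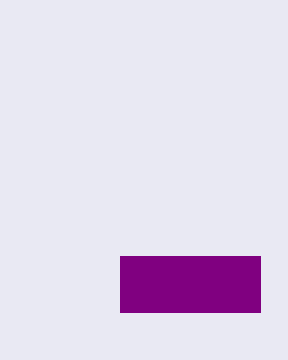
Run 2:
p = 120; q = 256; s = 260; t = 312; col = 'purple'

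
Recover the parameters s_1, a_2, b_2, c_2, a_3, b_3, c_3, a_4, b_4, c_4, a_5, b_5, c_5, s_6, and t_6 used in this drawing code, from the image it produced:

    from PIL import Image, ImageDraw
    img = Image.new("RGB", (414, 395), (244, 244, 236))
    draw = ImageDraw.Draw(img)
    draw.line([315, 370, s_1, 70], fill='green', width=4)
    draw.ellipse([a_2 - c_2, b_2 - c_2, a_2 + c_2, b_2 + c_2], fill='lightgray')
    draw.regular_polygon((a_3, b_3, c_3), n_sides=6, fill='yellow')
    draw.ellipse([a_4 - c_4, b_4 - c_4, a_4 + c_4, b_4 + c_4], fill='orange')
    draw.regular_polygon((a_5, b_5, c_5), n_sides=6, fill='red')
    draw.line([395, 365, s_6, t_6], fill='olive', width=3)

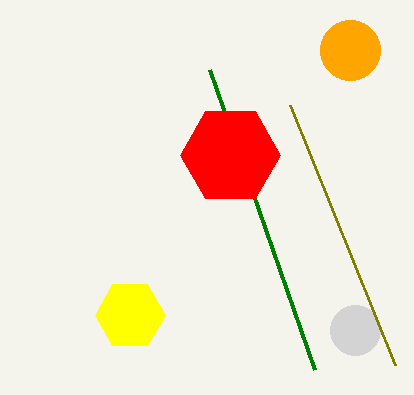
s_1 = 210, a_2 = 355, b_2 = 330, c_2 = 25, a_3 = 130, b_3 = 315, c_3 = 35, a_4 = 350, b_4 = 50, c_4 = 30, a_5 = 230, b_5 = 155, c_5 = 50, s_6 = 290, t_6 = 105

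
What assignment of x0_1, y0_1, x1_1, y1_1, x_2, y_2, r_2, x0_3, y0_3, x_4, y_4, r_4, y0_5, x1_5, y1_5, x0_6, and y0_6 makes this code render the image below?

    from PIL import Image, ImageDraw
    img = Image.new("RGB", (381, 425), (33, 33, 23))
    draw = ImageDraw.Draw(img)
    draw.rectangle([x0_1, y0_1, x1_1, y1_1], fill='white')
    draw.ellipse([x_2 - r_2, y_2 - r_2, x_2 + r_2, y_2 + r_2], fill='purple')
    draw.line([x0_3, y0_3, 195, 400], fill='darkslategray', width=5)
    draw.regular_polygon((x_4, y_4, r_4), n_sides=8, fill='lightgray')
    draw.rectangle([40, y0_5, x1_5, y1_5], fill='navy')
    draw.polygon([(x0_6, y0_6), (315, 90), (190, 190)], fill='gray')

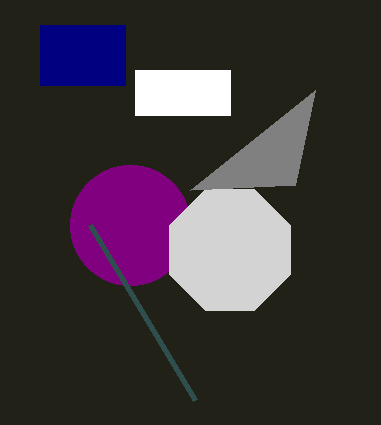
x0_1 = 135, y0_1 = 70, x1_1 = 230, y1_1 = 115, x_2 = 130, y_2 = 225, r_2 = 60, x0_3 = 90, y0_3 = 225, x_4 = 230, y_4 = 250, r_4 = 65, y0_5 = 25, x1_5 = 125, y1_5 = 85, x0_6 = 295, y0_6 = 185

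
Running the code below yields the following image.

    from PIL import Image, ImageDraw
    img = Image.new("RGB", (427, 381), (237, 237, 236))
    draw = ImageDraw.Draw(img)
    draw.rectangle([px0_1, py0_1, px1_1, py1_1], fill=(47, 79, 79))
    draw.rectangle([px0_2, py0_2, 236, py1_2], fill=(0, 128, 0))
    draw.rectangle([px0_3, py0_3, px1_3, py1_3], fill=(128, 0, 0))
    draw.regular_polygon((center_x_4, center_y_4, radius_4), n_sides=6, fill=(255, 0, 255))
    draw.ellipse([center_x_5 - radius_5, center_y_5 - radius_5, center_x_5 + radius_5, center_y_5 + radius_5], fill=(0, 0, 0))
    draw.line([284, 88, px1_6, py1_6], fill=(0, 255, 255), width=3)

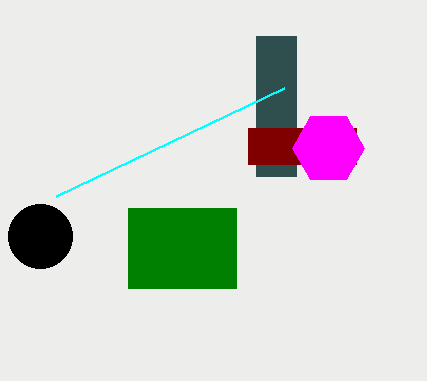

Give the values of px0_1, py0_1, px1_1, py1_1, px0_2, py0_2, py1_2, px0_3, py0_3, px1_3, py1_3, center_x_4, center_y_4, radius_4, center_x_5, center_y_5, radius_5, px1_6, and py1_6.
px0_1 = 256; py0_1 = 36; px1_1 = 296; py1_1 = 176; px0_2 = 128; py0_2 = 208; py1_2 = 288; px0_3 = 248; py0_3 = 128; px1_3 = 356; py1_3 = 164; center_x_4 = 328; center_y_4 = 148; radius_4 = 36; center_x_5 = 40; center_y_5 = 236; radius_5 = 32; px1_6 = 56; py1_6 = 196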